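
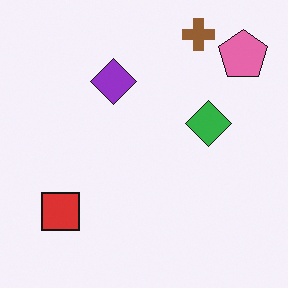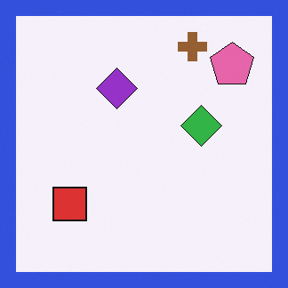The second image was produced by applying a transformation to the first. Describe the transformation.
It was framed with a blue border.

A solid blue frame runs around the edge of the second image, with the content slightly shrunk inside it.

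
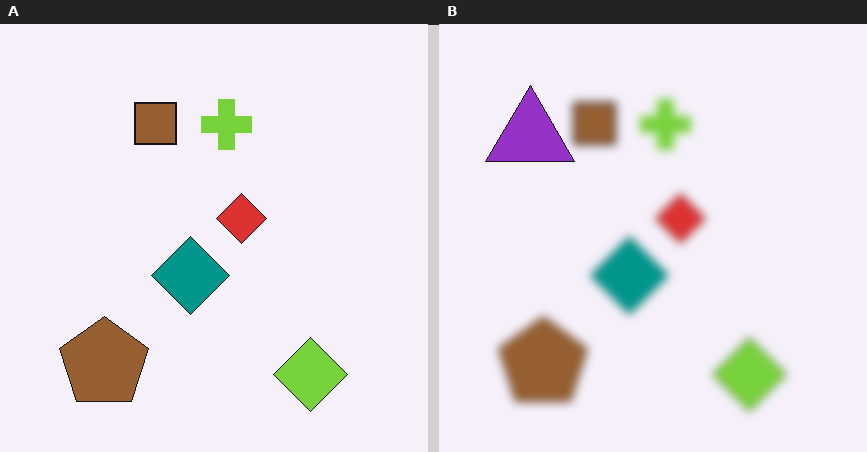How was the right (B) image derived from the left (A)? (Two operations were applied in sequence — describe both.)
The image was noticeably gaussian-blurred, then overlaid with an additional purple triangle.

Shape edges and outlines are uniformly softened across the whole image. A purple triangle appears in the right (B) image that is absent from the left (A).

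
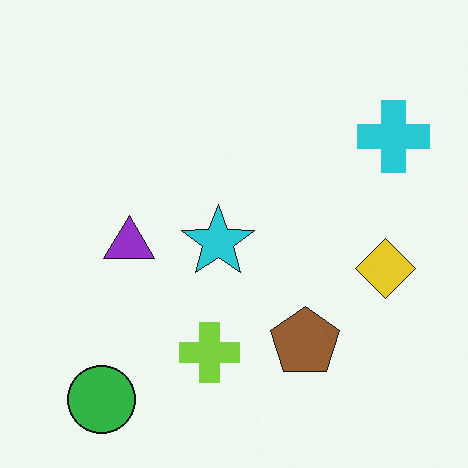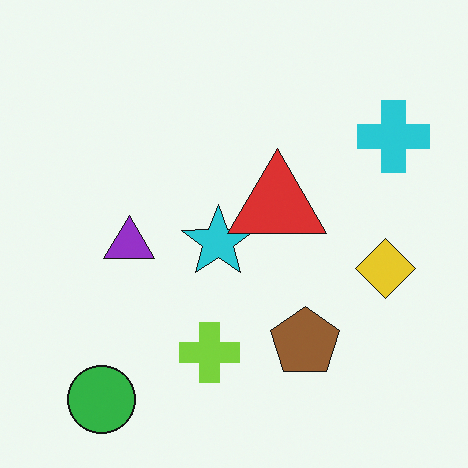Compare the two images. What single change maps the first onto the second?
The image was overlaid with an additional red triangle.

A red triangle appears in the second image that is absent from the first.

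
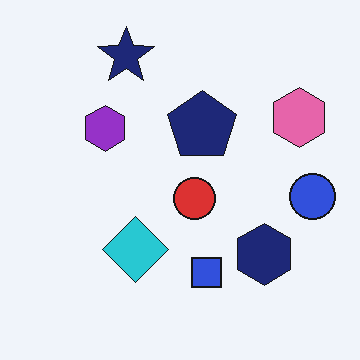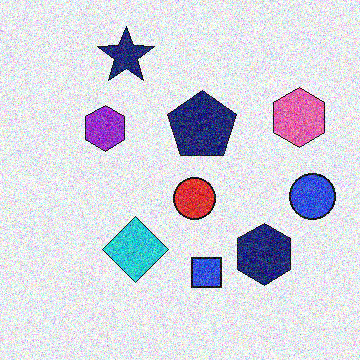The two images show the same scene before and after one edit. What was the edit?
It was degraded with strong gaussian noise.

Random speckle covers the whole image, including the flat background.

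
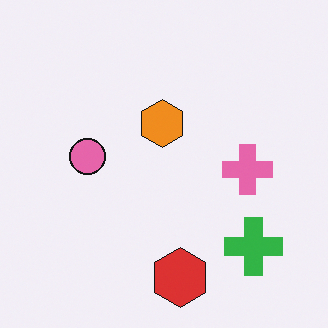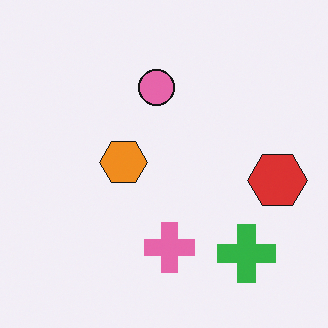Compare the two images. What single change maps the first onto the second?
The image was transposed (reflected across the top-left ↔ bottom-right diagonal).

Shapes have swapped their row and column positions — what was in the top-right is now in the bottom-left — a diagonal reflection.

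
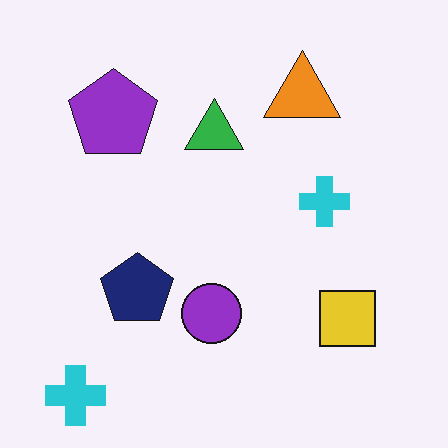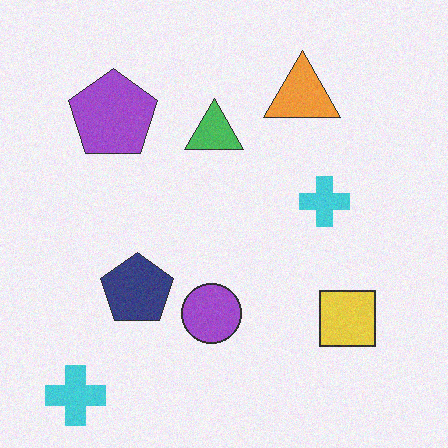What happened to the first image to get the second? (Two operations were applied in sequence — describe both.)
The image was given slightly reduced contrast, then degraded with subtle gaussian noise.

Tones are pushed toward mid-grey across the whole image — a global contrast change. Random speckle covers the whole image, including the flat background.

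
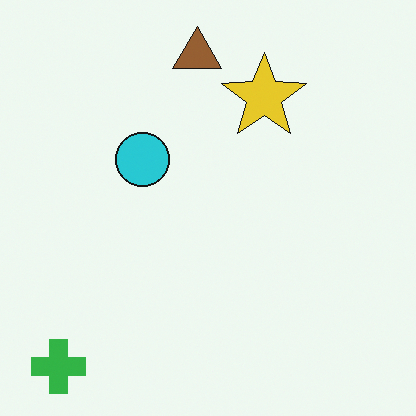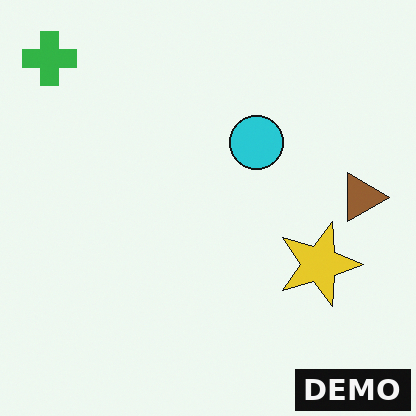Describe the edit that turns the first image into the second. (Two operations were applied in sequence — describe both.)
The transformation is: rotated 90° clockwise, then watermarked with the text "DEMO" in the lower-right corner.

The green cross sits in the bottom-left of the first image and the top-left of the second — consistent with a whole-image 90° clockwise rotation. A dark label reading "DEMO" appears in the lower-right corner.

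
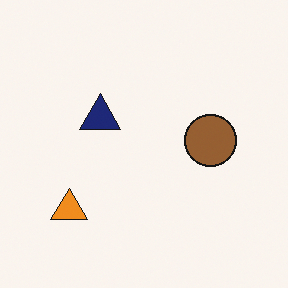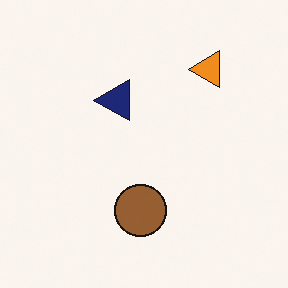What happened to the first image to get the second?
The image was transposed (reflected across the top-left ↔ bottom-right diagonal).

Shapes have swapped their row and column positions — what was in the top-right is now in the bottom-left — a diagonal reflection.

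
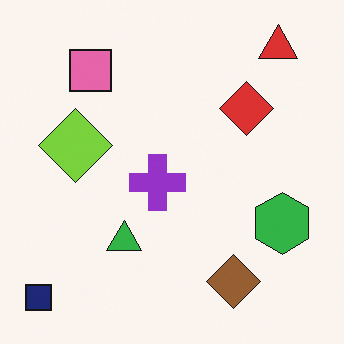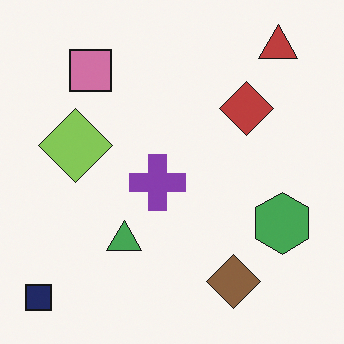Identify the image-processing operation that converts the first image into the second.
Slightly desaturated.

All colors are more muted and greyish — a global saturation change.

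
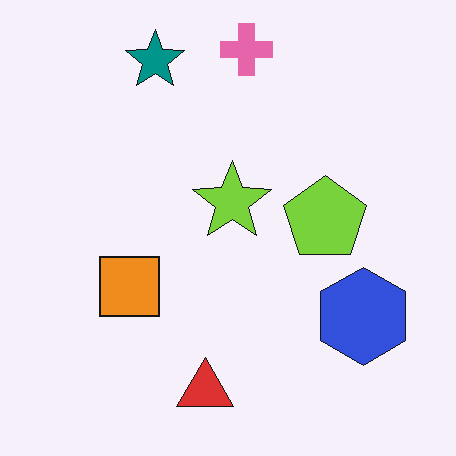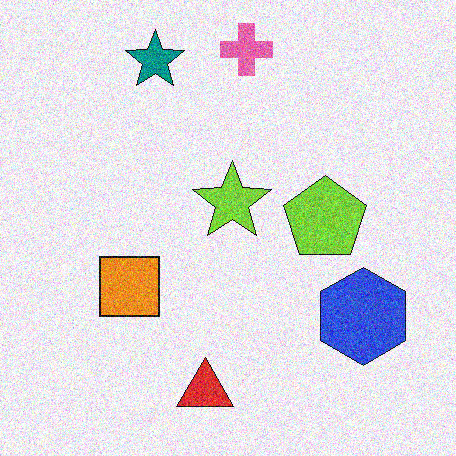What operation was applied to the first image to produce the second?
It was degraded with a thick layer of grain.

Random speckle covers the whole image, including the flat background.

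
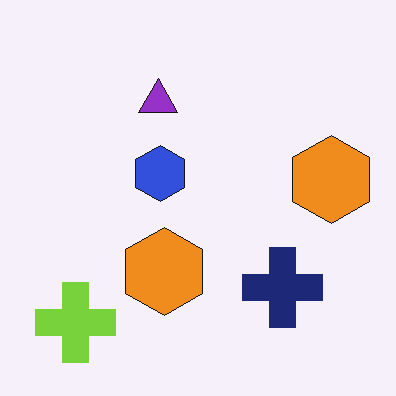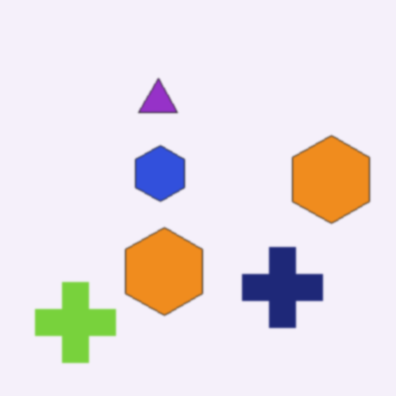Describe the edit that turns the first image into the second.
The image was lightly blurred.

Shape edges and outlines are uniformly softened across the whole image.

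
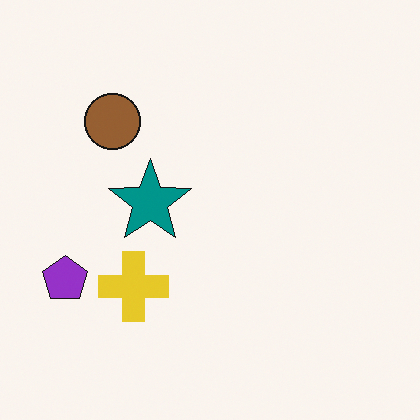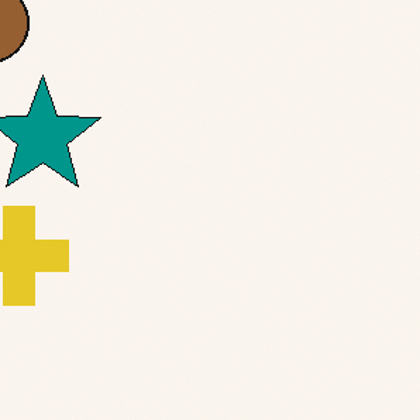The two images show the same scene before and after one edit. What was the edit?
This is the original image cropped slightly and scaled back up.

The visible shapes are larger and the field of view is narrower; shapes near the original edges may be partly or wholly outside the frame — a crop-and-rescale.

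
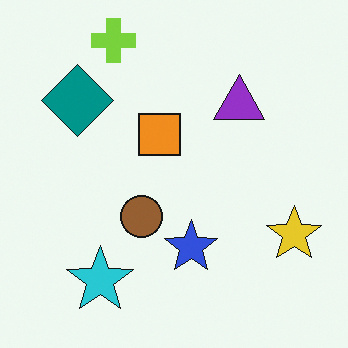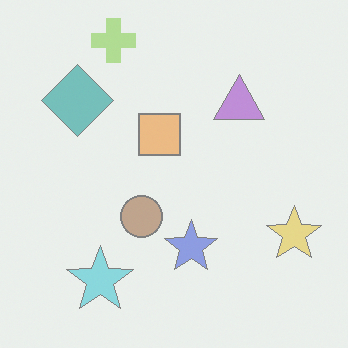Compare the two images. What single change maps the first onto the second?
This is the original image given much lower contrast.

Tones are pushed toward mid-grey across the whole image — a global contrast change.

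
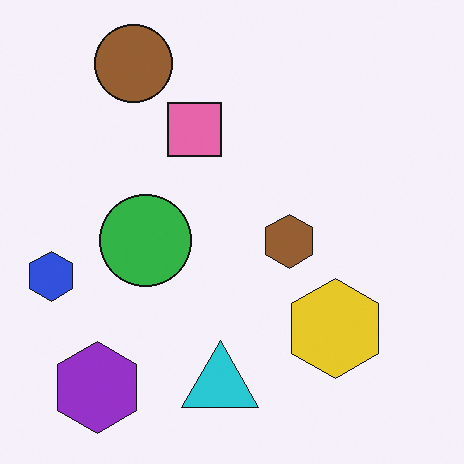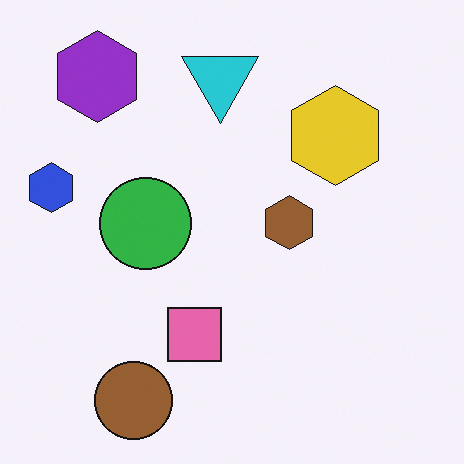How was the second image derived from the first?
The second image is the first flipped vertically (top ↔ bottom).

The brown circle is in the top-left of the first image and the bottom-left of the second — shapes on opposite sides of the horizontal midline have swapped in a mirror flip.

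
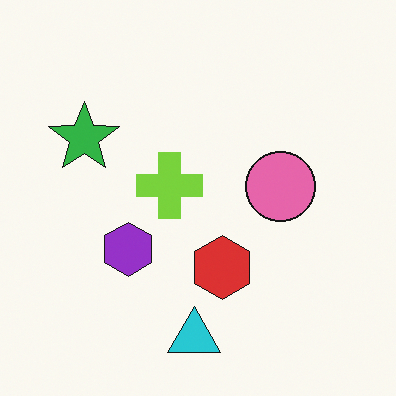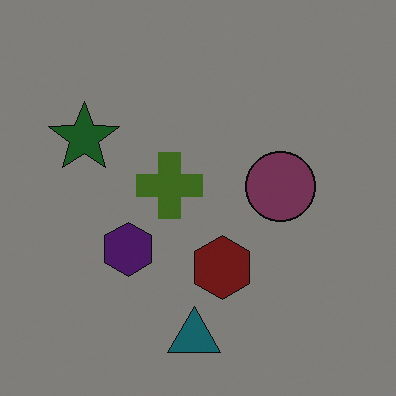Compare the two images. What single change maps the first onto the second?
The second image is the first substantially darkened.

Every pixel — background and shapes alike — is uniformly darkened.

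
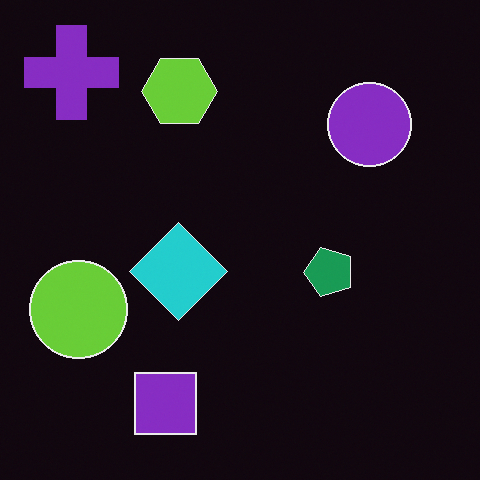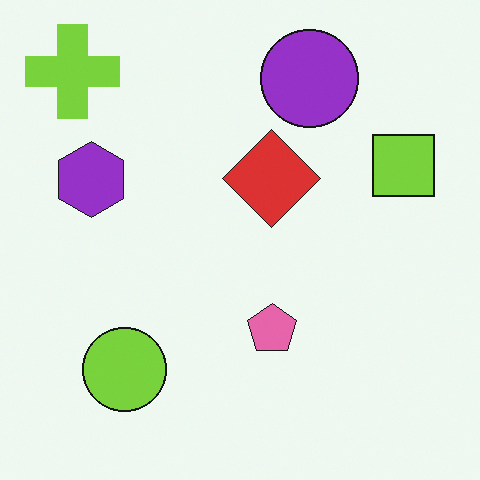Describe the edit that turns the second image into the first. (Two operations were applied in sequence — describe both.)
Color-inverted (negative), then transposed (reflected across the top-left ↔ bottom-right diagonal).

The light background has become dark and every shape's color is its complement — a photographic negative. Shapes have swapped their row and column positions — what was in the top-right is now in the bottom-left — a diagonal reflection.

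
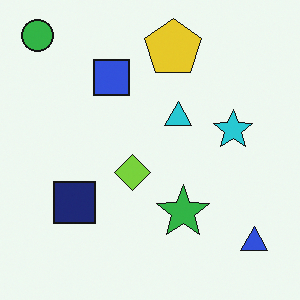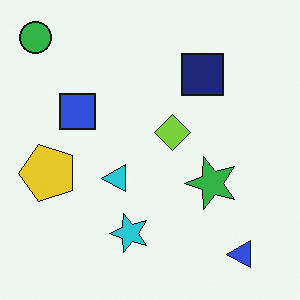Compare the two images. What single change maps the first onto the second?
The image was transposed (reflected across the top-left ↔ bottom-right diagonal).

Shapes have swapped their row and column positions — what was in the top-right is now in the bottom-left — a diagonal reflection.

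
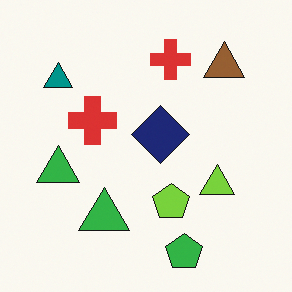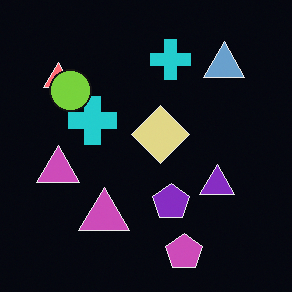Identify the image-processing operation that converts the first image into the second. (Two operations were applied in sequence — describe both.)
Color-inverted (negative), then overlaid with an additional lime circle.

The light background has become dark and every shape's color is its complement — a photographic negative. A lime circle appears in the second image that is absent from the first.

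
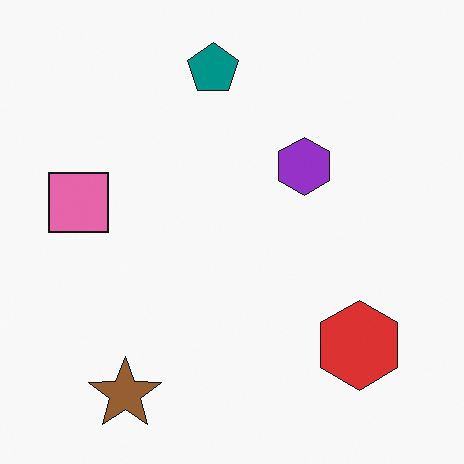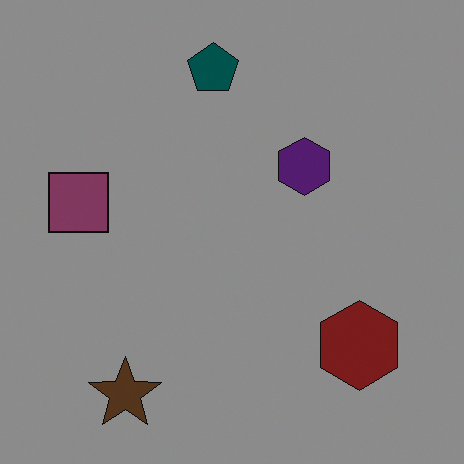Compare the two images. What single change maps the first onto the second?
The second image is the first substantially darkened.

Every pixel — background and shapes alike — is uniformly darkened.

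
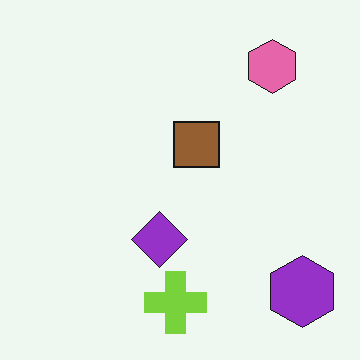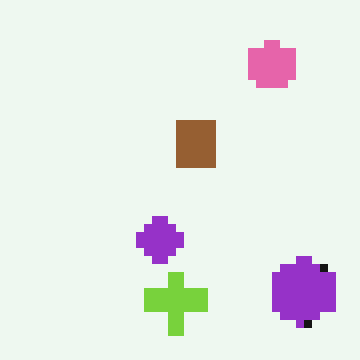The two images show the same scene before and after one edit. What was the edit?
The image was moderately pixelated.

Shapes are reduced to large square blocks; fine edges and outlines are lost — a downscale-then-upscale (mosaic) effect.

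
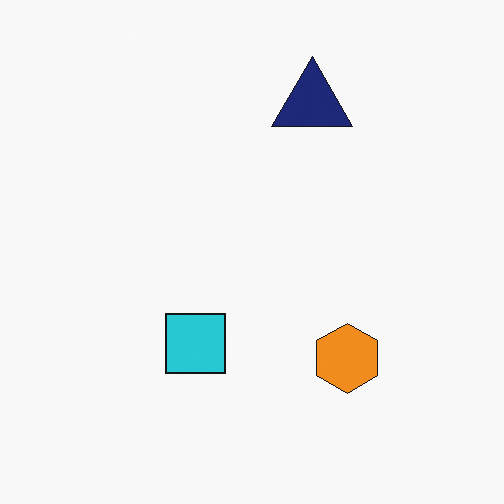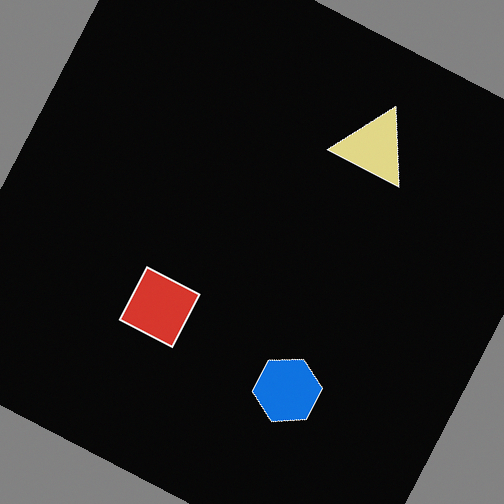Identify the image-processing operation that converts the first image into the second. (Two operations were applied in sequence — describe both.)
It was color-inverted (negative), then rotated clockwise by a moderate amount.

The light background has become dark and every shape's color is its complement — a photographic negative. Every shape is tilted by the same angle and the image corners show triangular fill wedges — a whole-image rotation by a non-right angle.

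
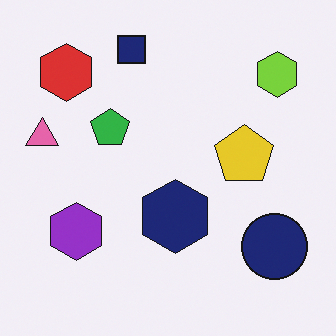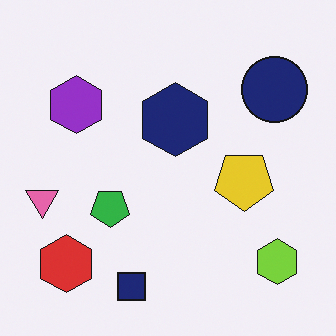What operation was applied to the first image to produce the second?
The transformation is: flipped vertically (top ↔ bottom).

The navy square is in the top of the first image and the bottom of the second — shapes on opposite sides of the horizontal midline have swapped in a mirror flip.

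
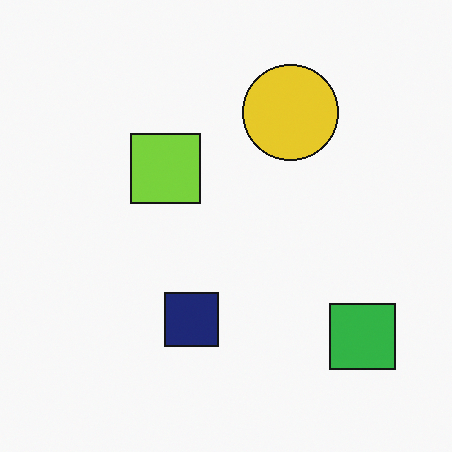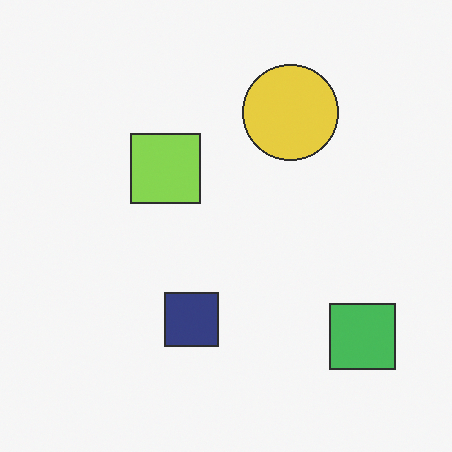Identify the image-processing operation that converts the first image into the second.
It was given slightly reduced contrast.

Tones are pushed toward mid-grey across the whole image — a global contrast change.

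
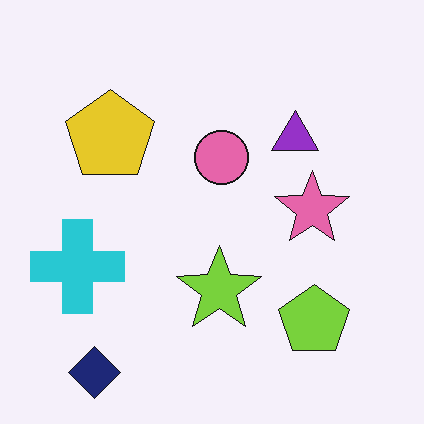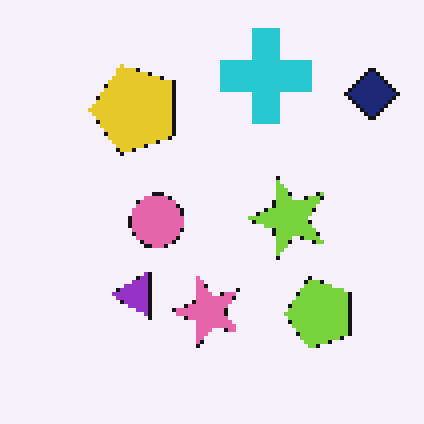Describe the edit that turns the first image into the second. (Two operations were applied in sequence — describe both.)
The second image is the first transposed (reflected across the top-left ↔ bottom-right diagonal), then lightly pixelated (a mild mosaic effect).

Shapes have swapped their row and column positions — what was in the top-right is now in the bottom-left — a diagonal reflection. Shapes are reduced to large square blocks; fine edges and outlines are lost — a downscale-then-upscale (mosaic) effect.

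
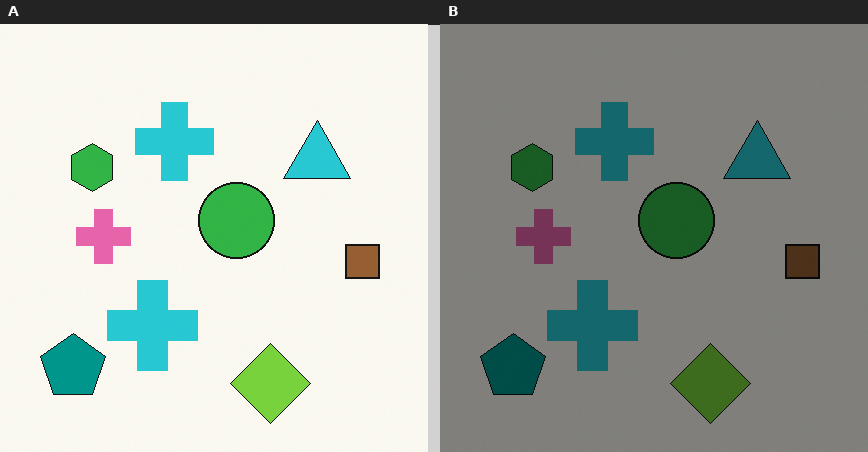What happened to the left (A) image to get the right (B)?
The right (B) image is the left (A) darkened a lot.

Every pixel — background and shapes alike — is uniformly darkened.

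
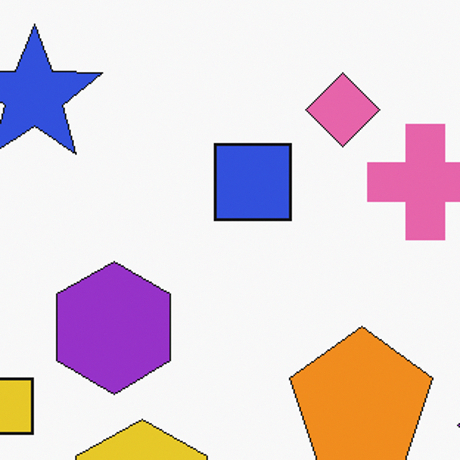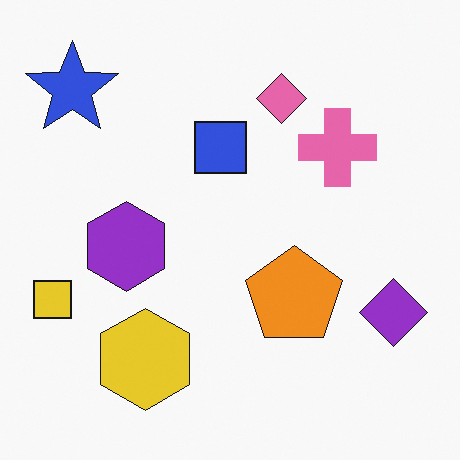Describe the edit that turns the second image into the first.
The transformation is: cropped to a modestly smaller region and rescaled.

The visible shapes are larger and the field of view is narrower; shapes near the original edges may be partly or wholly outside the frame — a crop-and-rescale.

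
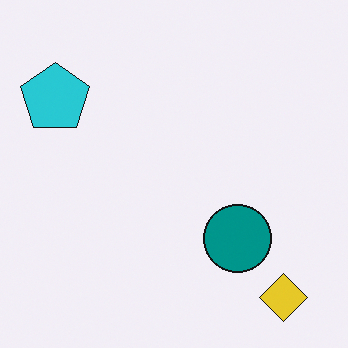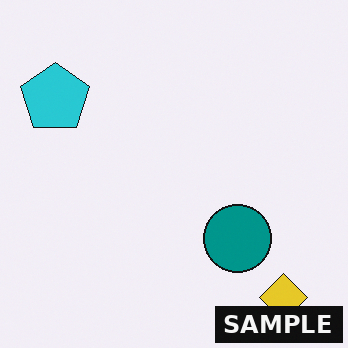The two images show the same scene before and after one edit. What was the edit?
The second image is the first watermarked with the text "SAMPLE" in the lower-right corner.

A dark label reading "SAMPLE" appears in the lower-right corner.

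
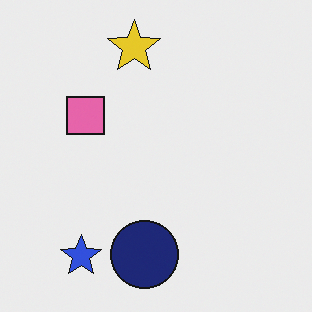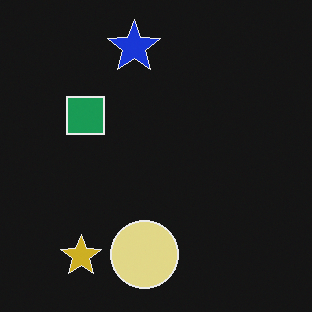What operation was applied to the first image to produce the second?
Color-inverted (negative).

The light background has become dark and every shape's color is its complement — a photographic negative.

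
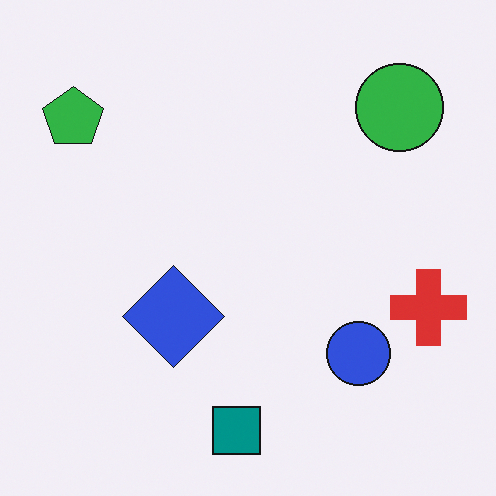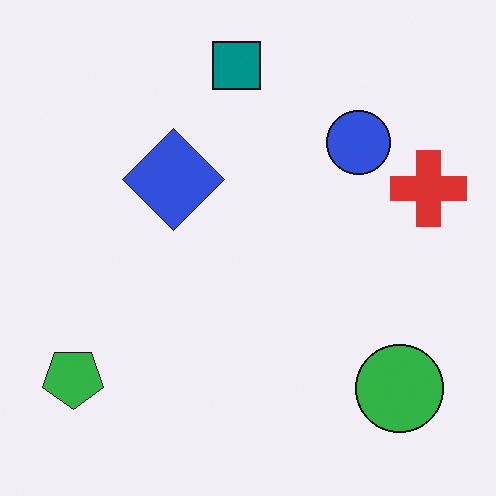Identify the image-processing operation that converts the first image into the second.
The transformation is: flipped vertically (top ↔ bottom).

The teal square is in the bottom of the first image and the top of the second — shapes on opposite sides of the horizontal midline have swapped in a mirror flip.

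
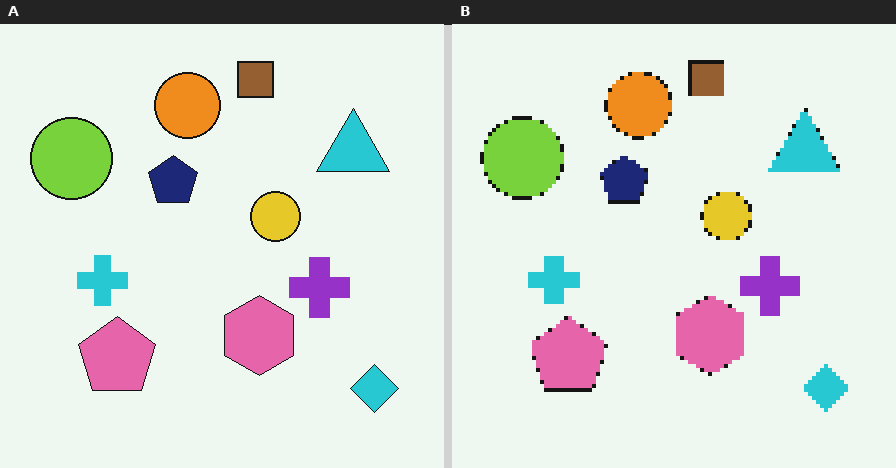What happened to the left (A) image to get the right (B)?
The image was lightly pixelated (a mild mosaic effect).

Shapes are reduced to large square blocks; fine edges and outlines are lost — a downscale-then-upscale (mosaic) effect.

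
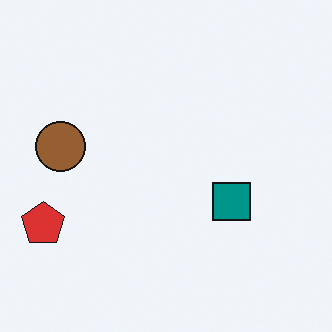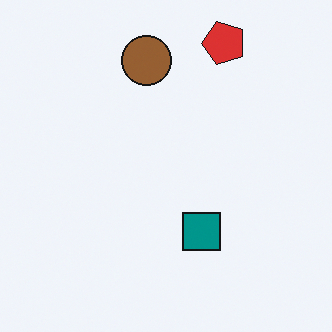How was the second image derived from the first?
The image was transposed (reflected across the top-left ↔ bottom-right diagonal).

Shapes have swapped their row and column positions — what was in the top-right is now in the bottom-left — a diagonal reflection.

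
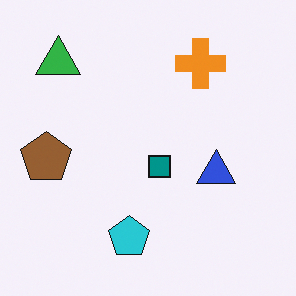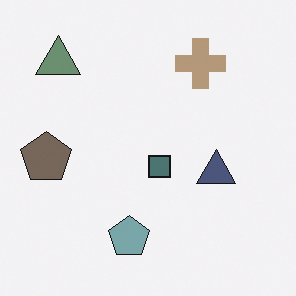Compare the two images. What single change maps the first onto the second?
The image was heavily desaturated.

All colors are more muted and greyish — a global saturation change.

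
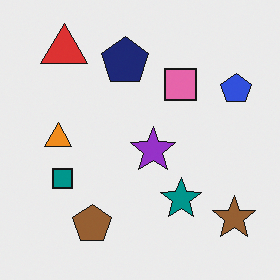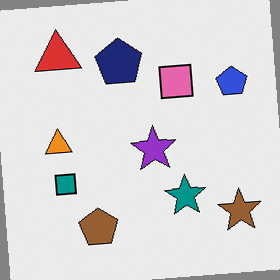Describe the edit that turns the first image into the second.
The transformation is: rotated counter-clockwise by a slight angle.

Every shape is tilted by the same angle and the image corners show triangular fill wedges — a whole-image rotation by a non-right angle.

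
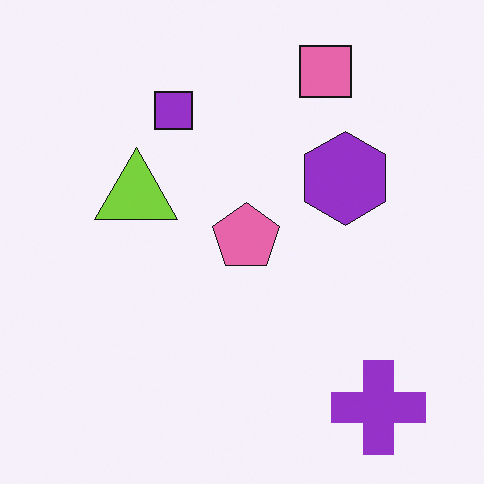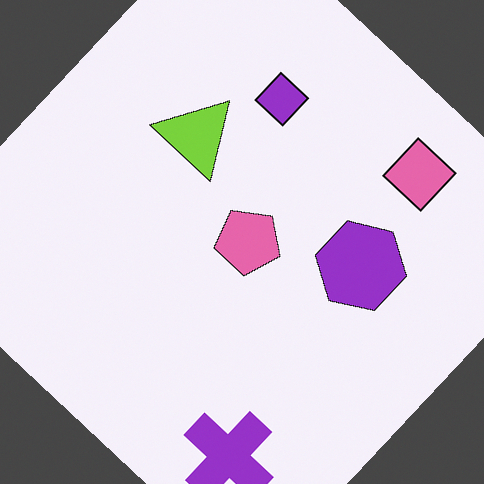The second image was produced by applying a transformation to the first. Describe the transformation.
Rotated clockwise by a large amount — several tens of degrees.

Every shape is tilted by the same angle and the image corners show triangular fill wedges — a whole-image rotation by a non-right angle.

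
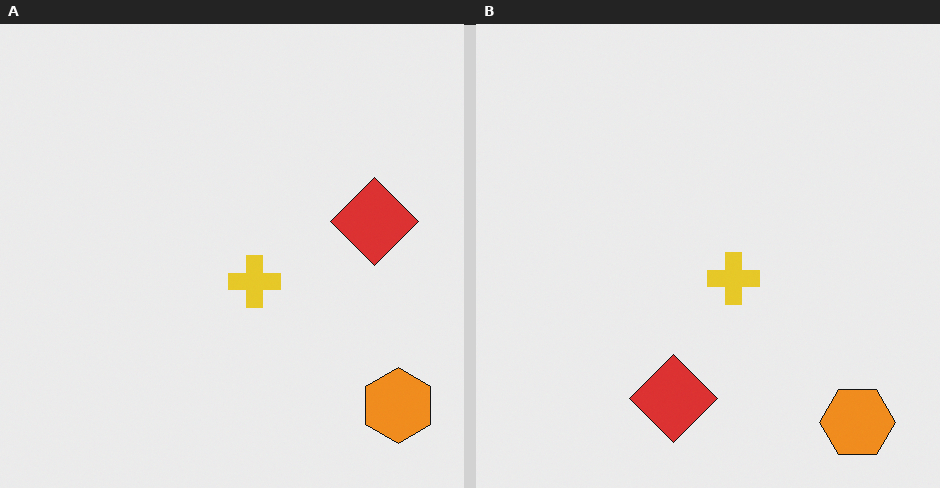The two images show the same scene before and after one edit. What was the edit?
This is the original image transposed (reflected across the top-left ↔ bottom-right diagonal).

Shapes have swapped their row and column positions — what was in the top-right is now in the bottom-left — a diagonal reflection.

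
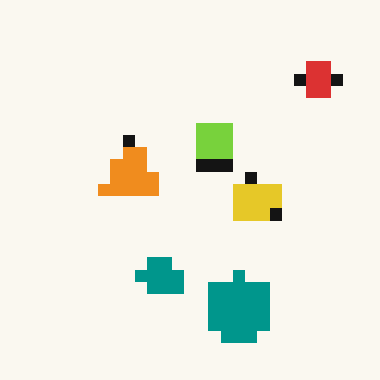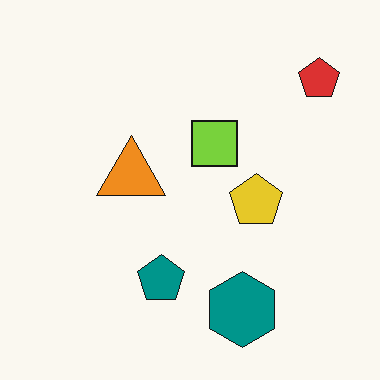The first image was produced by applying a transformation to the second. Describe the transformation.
This is the original image coarsely pixelated.

Shapes are reduced to large square blocks; fine edges and outlines are lost — a downscale-then-upscale (mosaic) effect.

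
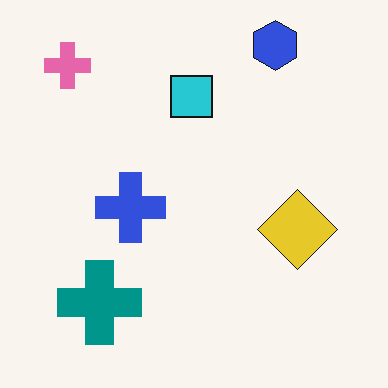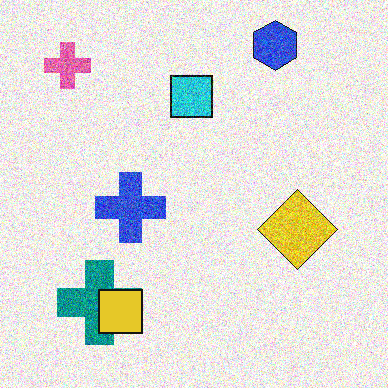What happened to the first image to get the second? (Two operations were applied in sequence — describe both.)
The image was degraded with heavy additive noise, then overlaid with an additional yellow square.

Random speckle covers the whole image, including the flat background. A yellow square appears in the second image that is absent from the first.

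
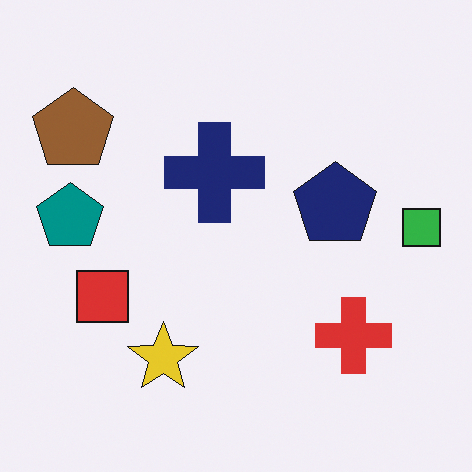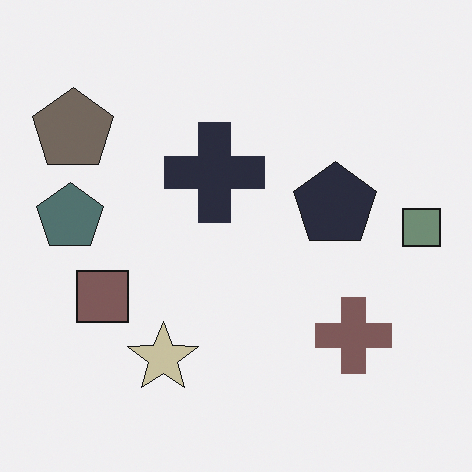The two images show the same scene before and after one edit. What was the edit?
The second image is the first heavily desaturated.

All colors are more muted and greyish — a global saturation change.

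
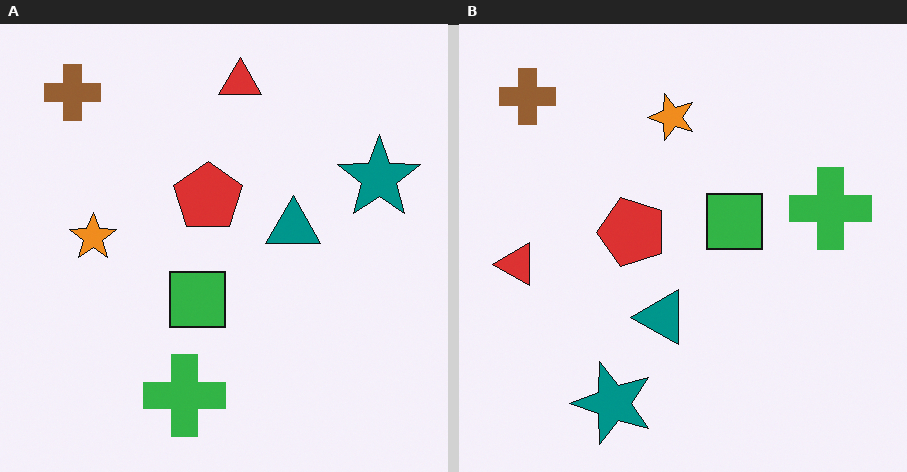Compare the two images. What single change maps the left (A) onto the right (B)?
The transformation is: transposed (reflected across the top-left ↔ bottom-right diagonal).

Shapes have swapped their row and column positions — what was in the top-right is now in the bottom-left — a diagonal reflection.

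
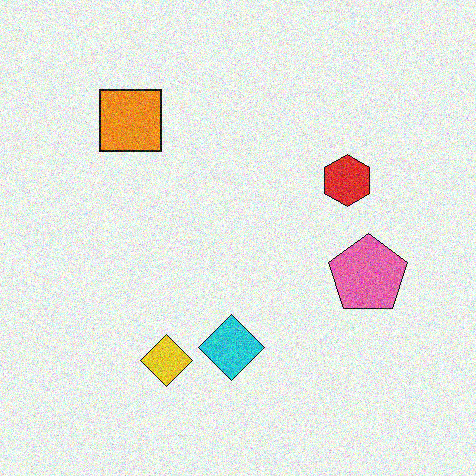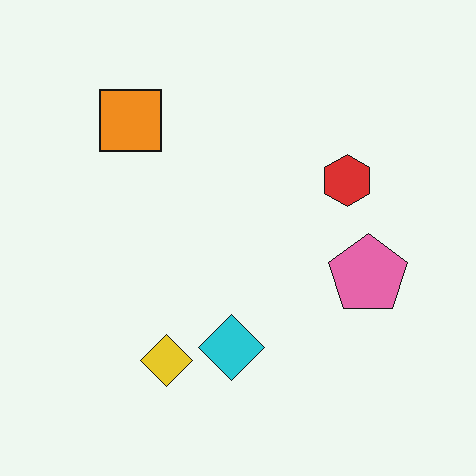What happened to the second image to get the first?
It was degraded with visible gaussian noise.

Random speckle covers the whole image, including the flat background.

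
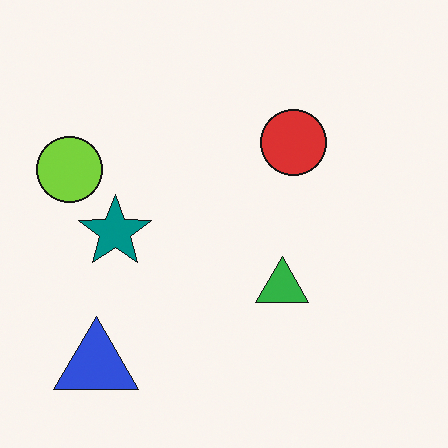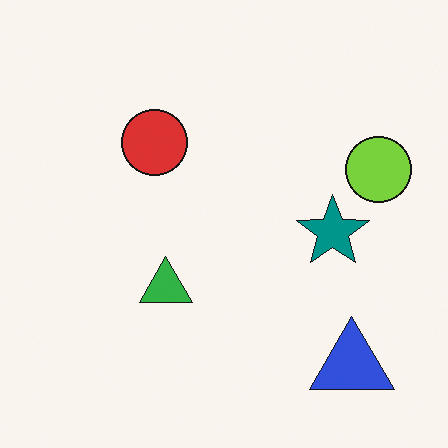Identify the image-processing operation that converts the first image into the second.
This is the original image flipped horizontally (left ↔ right).

The lime circle is in the left of the first image and the right of the second — shapes on opposite sides of the vertical midline have swapped in a mirror flip.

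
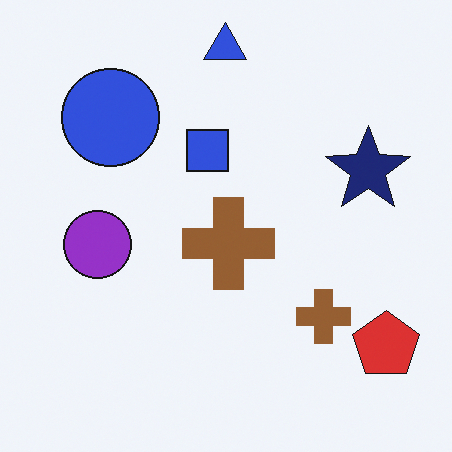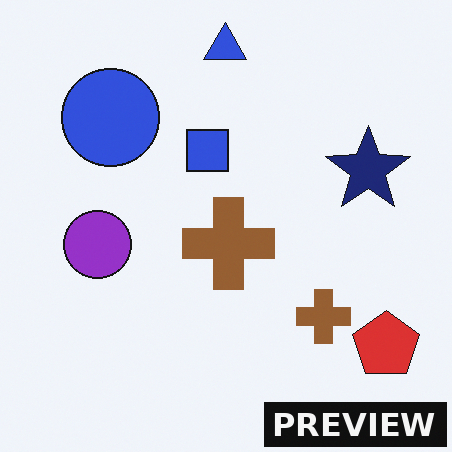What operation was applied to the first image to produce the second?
This is the original image watermarked with the text "PREVIEW" in the lower-right corner.

A dark label reading "PREVIEW" appears in the lower-right corner.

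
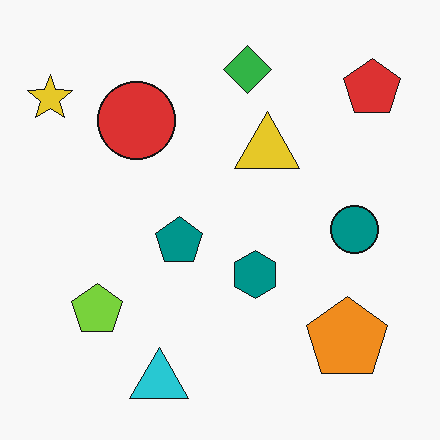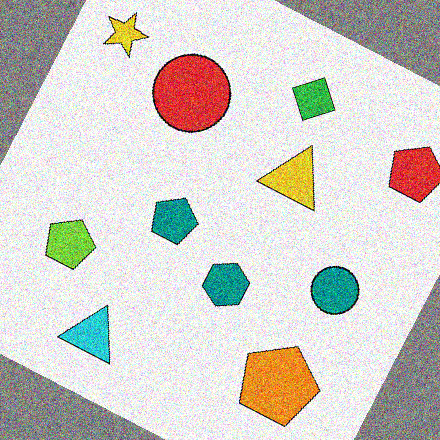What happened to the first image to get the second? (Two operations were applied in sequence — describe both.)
The second image is the first rotated clockwise by a moderate amount, then degraded with heavy additive noise.

Every shape is tilted by the same angle and the image corners show triangular fill wedges — a whole-image rotation by a non-right angle. Random speckle covers the whole image, including the flat background.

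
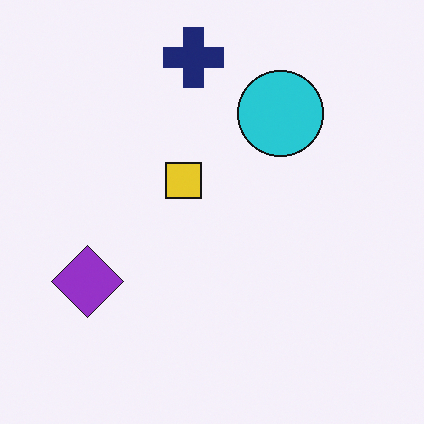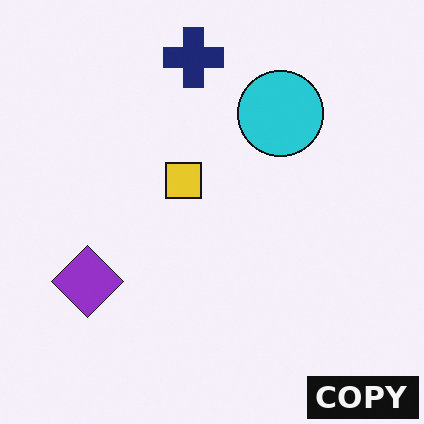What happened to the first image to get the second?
This is the original image watermarked with the text "COPY" in the lower-right corner.

A dark label reading "COPY" appears in the lower-right corner.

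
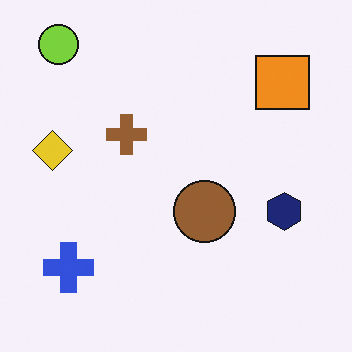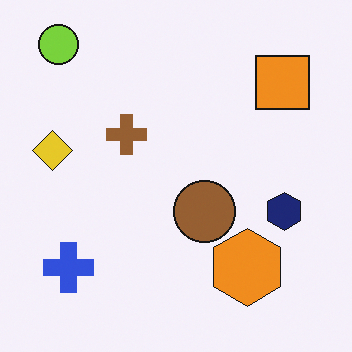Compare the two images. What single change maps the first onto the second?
It was overlaid with an additional orange hexagon.

An orange hexagon appears in the second image that is absent from the first.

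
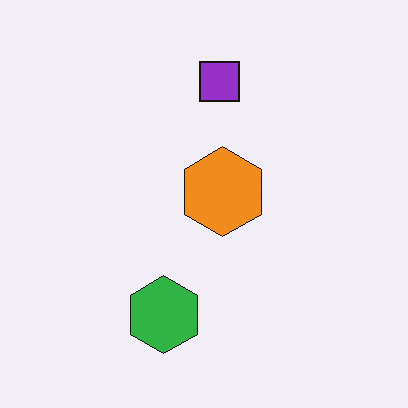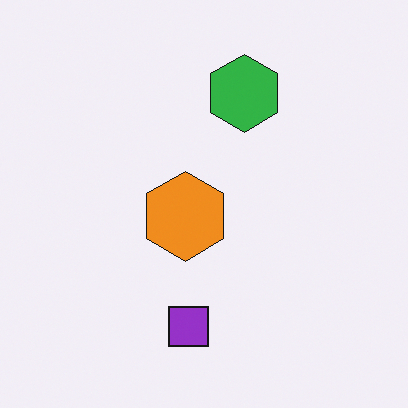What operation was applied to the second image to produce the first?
The image was rotated 180°.

The purple square sits in the bottom of the second image and the top of the first — consistent with a whole-image 180° rotation.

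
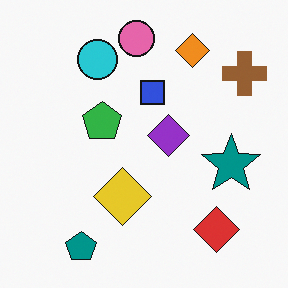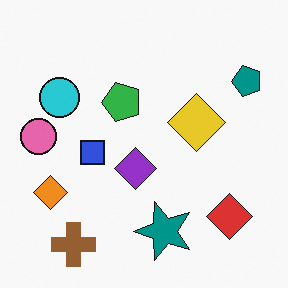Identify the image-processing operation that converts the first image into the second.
The transformation is: transposed (reflected across the top-left ↔ bottom-right diagonal).

Shapes have swapped their row and column positions — what was in the top-right is now in the bottom-left — a diagonal reflection.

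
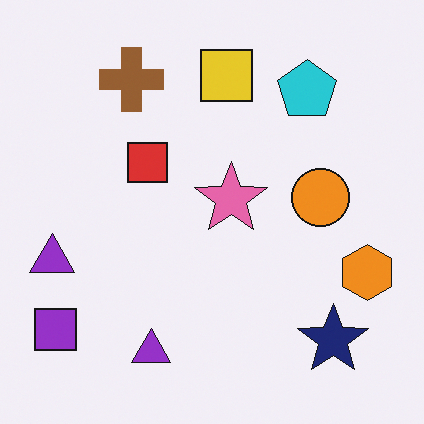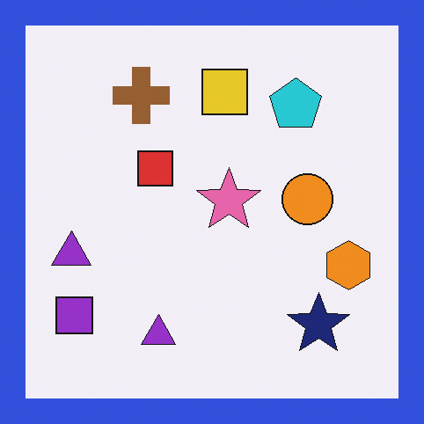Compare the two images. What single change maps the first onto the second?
The second image is the first framed with a blue border.

A solid blue frame runs around the edge of the second image, with the content slightly shrunk inside it.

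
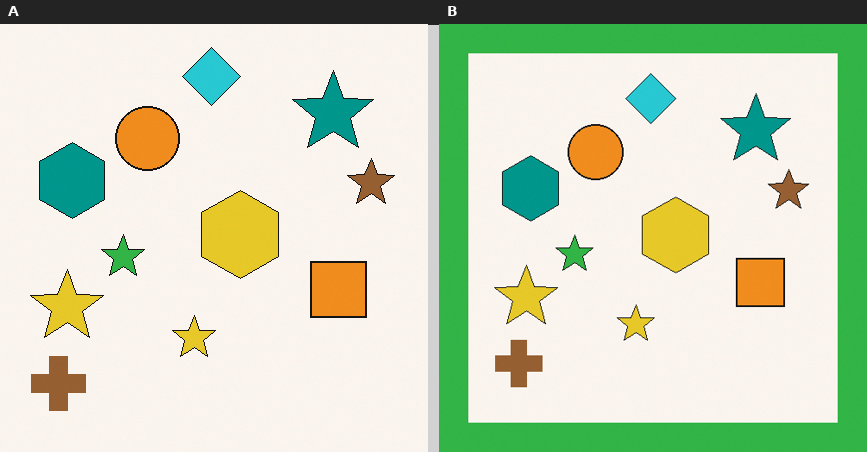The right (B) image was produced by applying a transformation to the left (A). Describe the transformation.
Framed with a green border.

A solid green frame runs around the edge of the right (B) image, with the content slightly shrunk inside it.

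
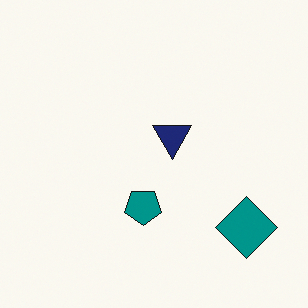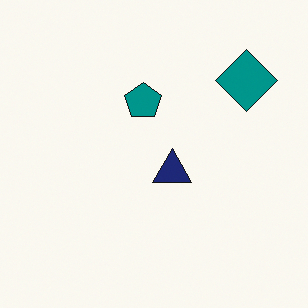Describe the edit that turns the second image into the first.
It was flipped vertically (top ↔ bottom).

The teal diamond is in the top-right of the second image and the bottom-right of the first — shapes on opposite sides of the horizontal midline have swapped in a mirror flip.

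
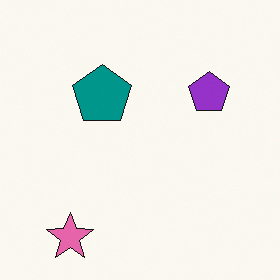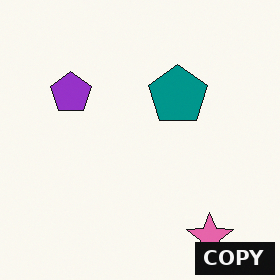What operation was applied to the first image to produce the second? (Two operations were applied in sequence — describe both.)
It was flipped horizontally (left ↔ right), then watermarked with the text "COPY" in the lower-right corner.

The pink star is in the bottom-left of the first image and the bottom-right of the second — shapes on opposite sides of the vertical midline have swapped in a mirror flip. A dark label reading "COPY" appears in the lower-right corner.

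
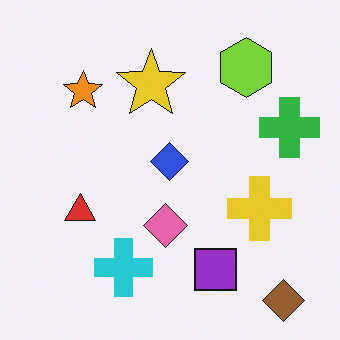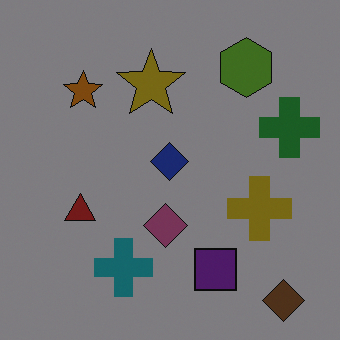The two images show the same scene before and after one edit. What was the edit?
The transformation is: substantially darkened.

Every pixel — background and shapes alike — is uniformly darkened.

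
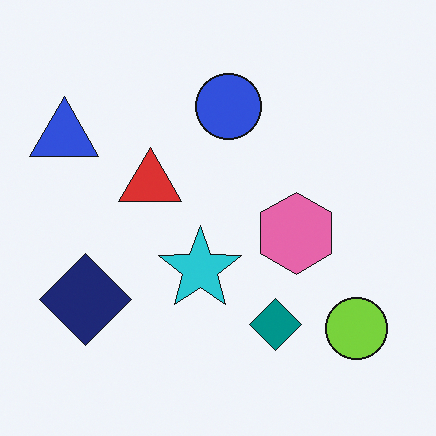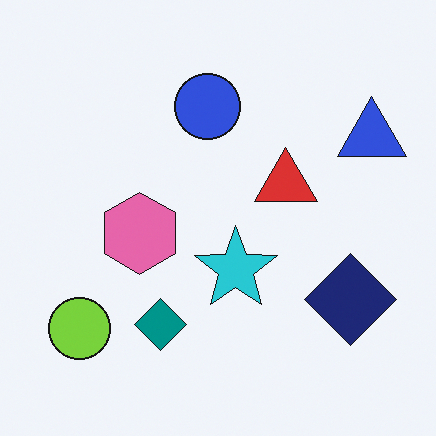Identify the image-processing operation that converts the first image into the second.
Flipped horizontally (left ↔ right).

The blue triangle is in the top-left of the first image and the top-right of the second — shapes on opposite sides of the vertical midline have swapped in a mirror flip.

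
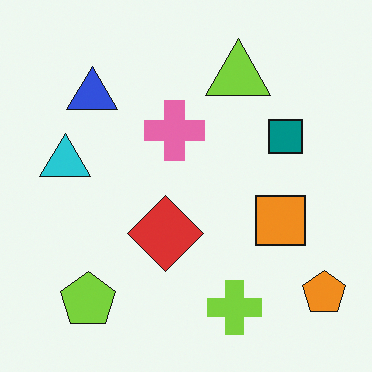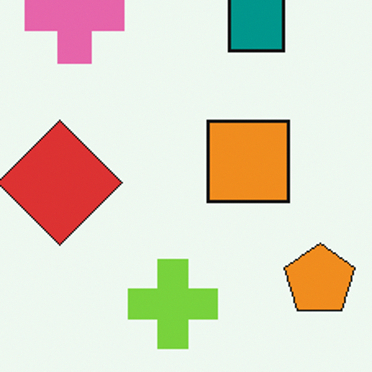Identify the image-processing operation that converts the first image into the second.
The second image is the first cropped tightly and scaled back up.

The visible shapes are larger and the field of view is narrower; shapes near the original edges may be partly or wholly outside the frame — a crop-and-rescale.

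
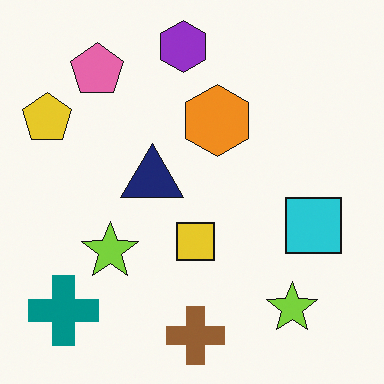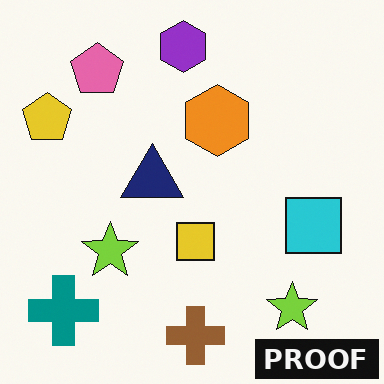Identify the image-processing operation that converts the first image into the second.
The image was watermarked with the text "PROOF" in the lower-right corner.

A dark label reading "PROOF" appears in the lower-right corner.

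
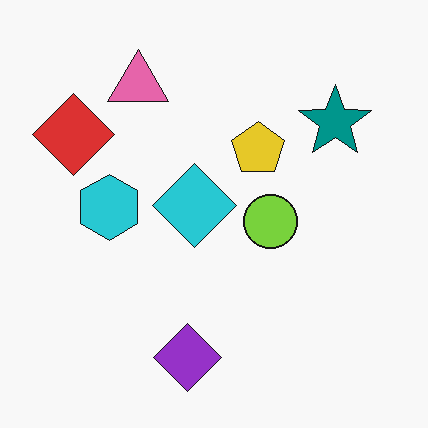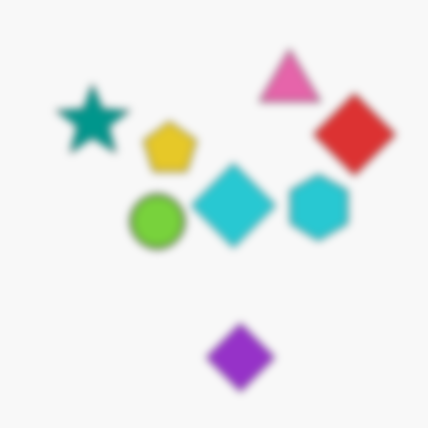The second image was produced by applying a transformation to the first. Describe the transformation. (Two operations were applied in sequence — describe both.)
The image was moderately blurred, then flipped horizontally (left ↔ right).

Shape edges and outlines are uniformly softened across the whole image. The red diamond is in the top-left of the first image and the top-right of the second — shapes on opposite sides of the vertical midline have swapped in a mirror flip.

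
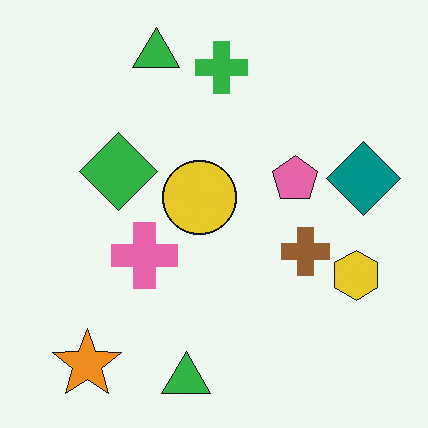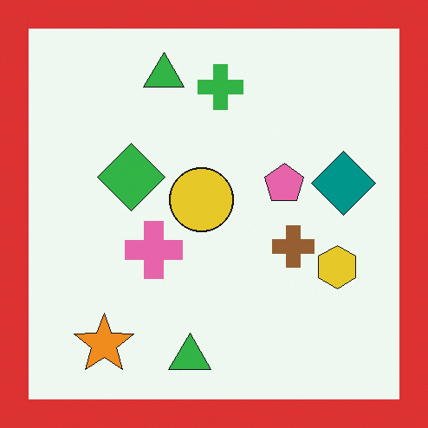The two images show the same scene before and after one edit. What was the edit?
The transformation is: framed with a red border.

A solid red frame runs around the edge of the second image, with the content slightly shrunk inside it.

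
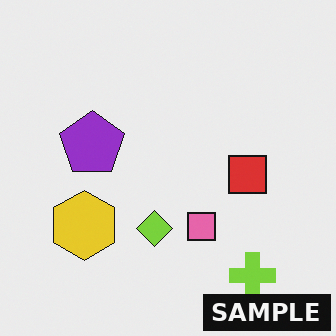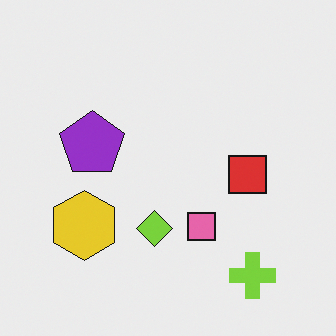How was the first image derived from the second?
The image was watermarked with the text "SAMPLE" in the lower-right corner.

A dark label reading "SAMPLE" appears in the lower-right corner.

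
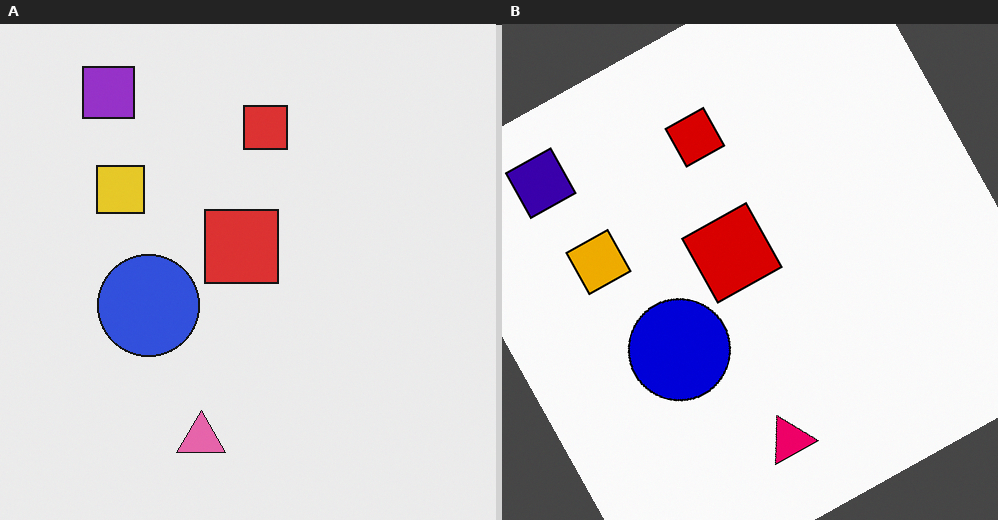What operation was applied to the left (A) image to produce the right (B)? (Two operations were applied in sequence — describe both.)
The right (B) image is the left (A) boosted in contrast, then rotated counter-clockwise by a clearly visible amount.

Tones are pushed away from mid-grey across the whole image — a global contrast change. Every shape is tilted by the same angle and the image corners show triangular fill wedges — a whole-image rotation by a non-right angle.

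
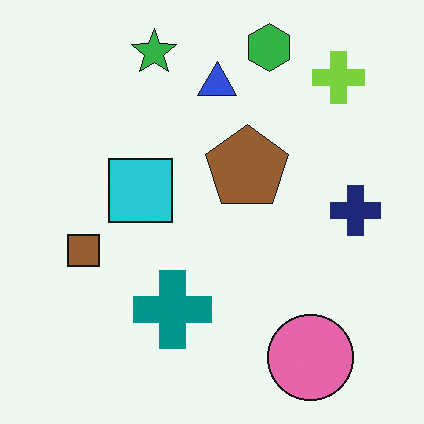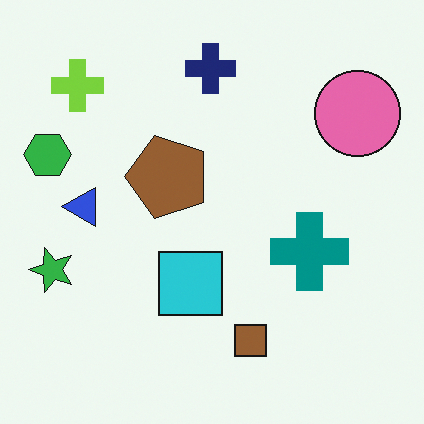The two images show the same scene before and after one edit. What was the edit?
The image was rotated 90° counter-clockwise.

The lime cross sits in the top-right of the first image and the top-left of the second — consistent with a whole-image 90° counter-clockwise rotation.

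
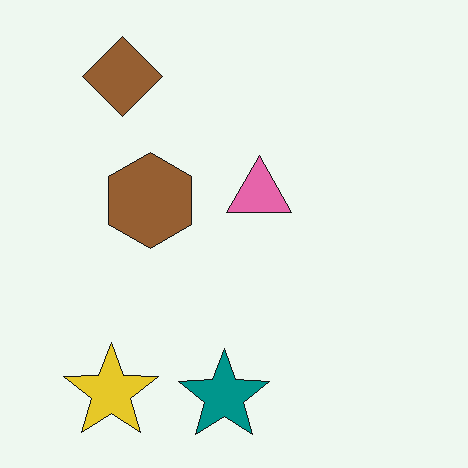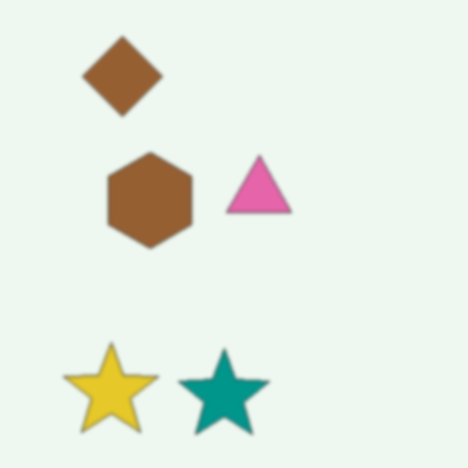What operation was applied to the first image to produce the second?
Lightly blurred.

Shape edges and outlines are uniformly softened across the whole image.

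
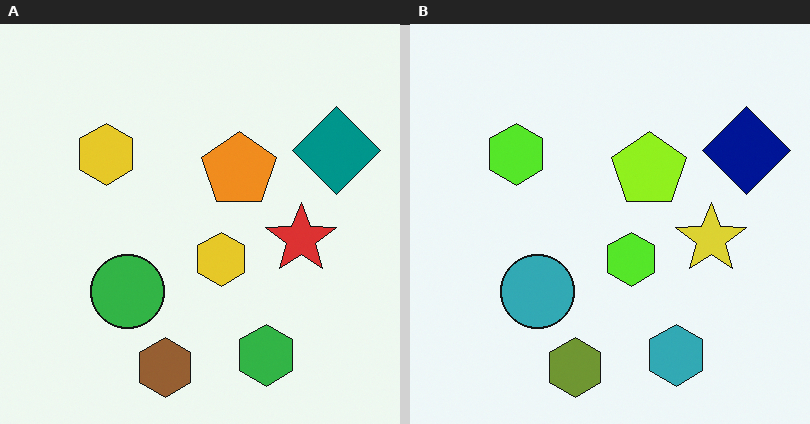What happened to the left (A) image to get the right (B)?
The transformation is: hue-shifted slightly.

Every shape's color has rotated by the same amount around the hue wheel — a uniform hue shift.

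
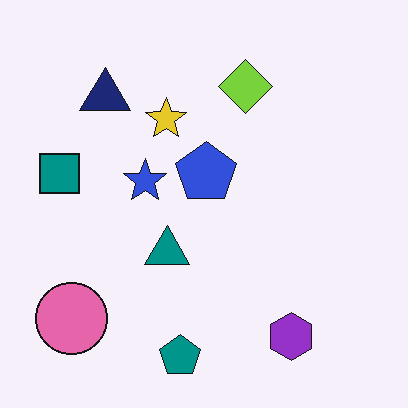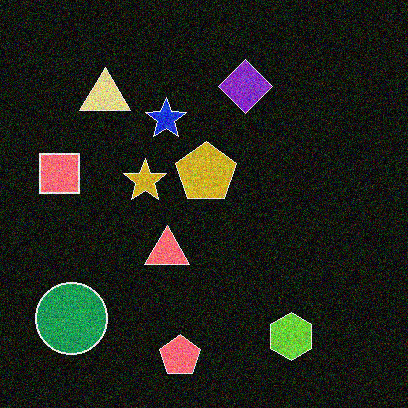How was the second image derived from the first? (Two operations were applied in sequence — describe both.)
The image was color-inverted (negative), then degraded with heavy additive noise.

The light background has become dark and every shape's color is its complement — a photographic negative. Random speckle covers the whole image, including the flat background.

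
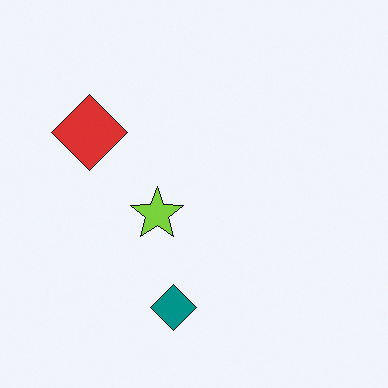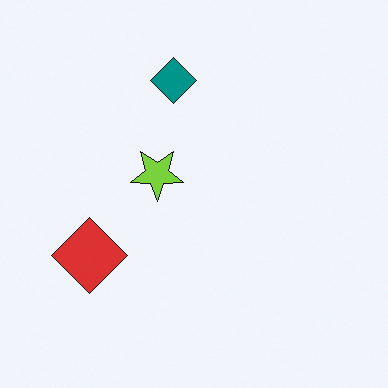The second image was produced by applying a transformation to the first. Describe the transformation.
The second image is the first flipped vertically (top ↔ bottom).

The teal diamond is in the bottom of the first image and the top of the second — shapes on opposite sides of the horizontal midline have swapped in a mirror flip.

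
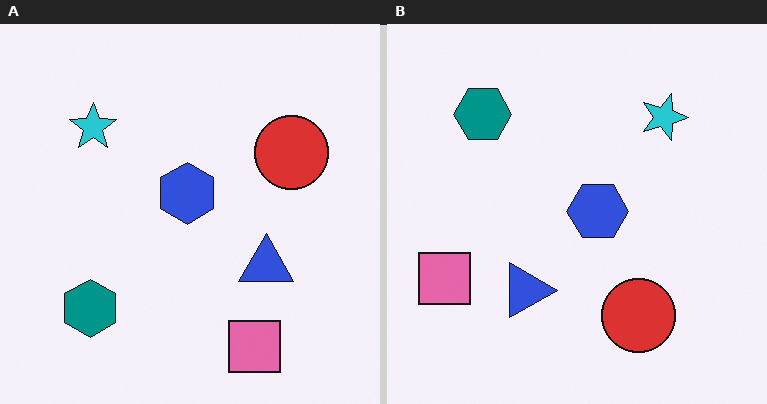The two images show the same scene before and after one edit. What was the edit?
It was rotated 90° clockwise.

The pink square sits in the bottom-right of the left (A) image and the bottom-left of the right (B) — consistent with a whole-image 90° clockwise rotation.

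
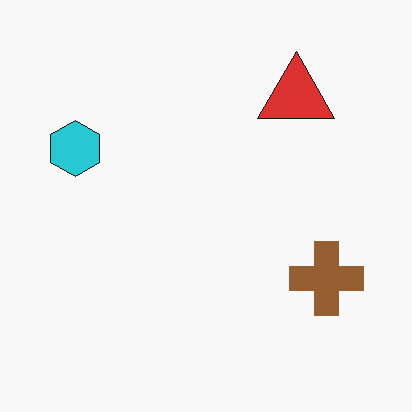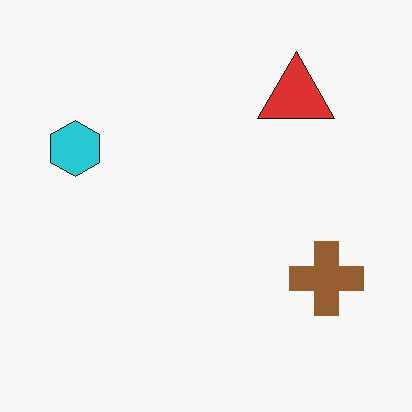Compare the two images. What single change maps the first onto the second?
It was JPEG-compressed with visible artifacts.

Blocky 8×8 compression artifacts appear around shape edges and the flat background shows ringing — characteristic JPEG degradation.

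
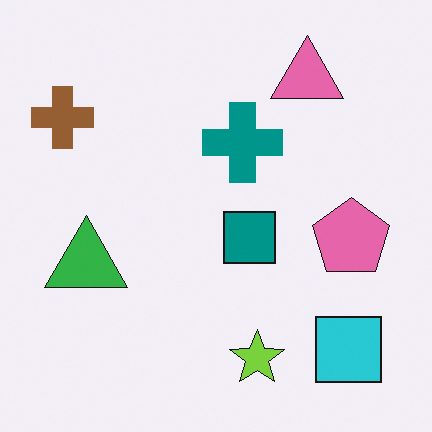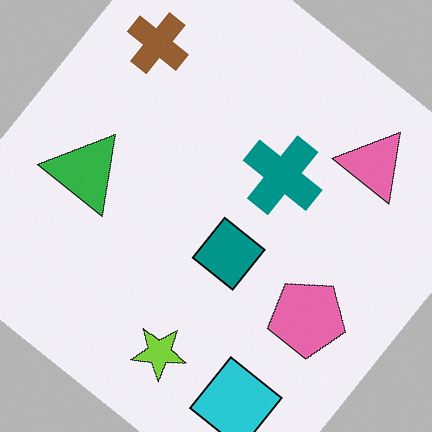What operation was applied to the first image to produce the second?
It was rotated clockwise by a large amount — several tens of degrees.

Every shape is tilted by the same angle and the image corners show triangular fill wedges — a whole-image rotation by a non-right angle.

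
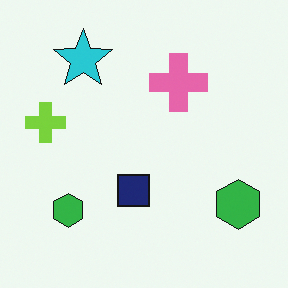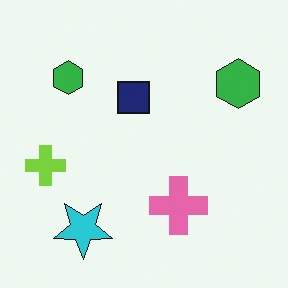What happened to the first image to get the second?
The image was flipped vertically (top ↔ bottom).

The cyan star is in the top-left of the first image and the bottom-left of the second — shapes on opposite sides of the horizontal midline have swapped in a mirror flip.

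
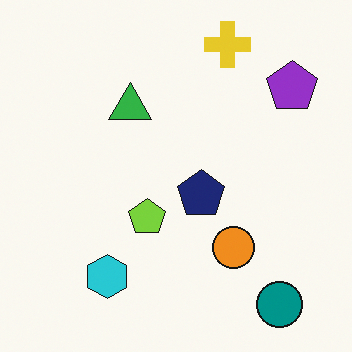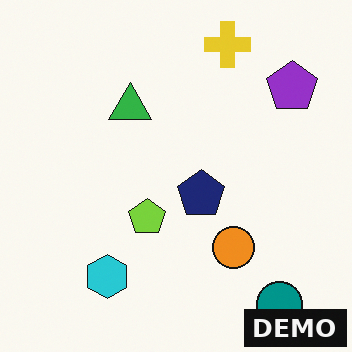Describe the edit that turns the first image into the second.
It was watermarked with the text "DEMO" in the lower-right corner.

A dark label reading "DEMO" appears in the lower-right corner.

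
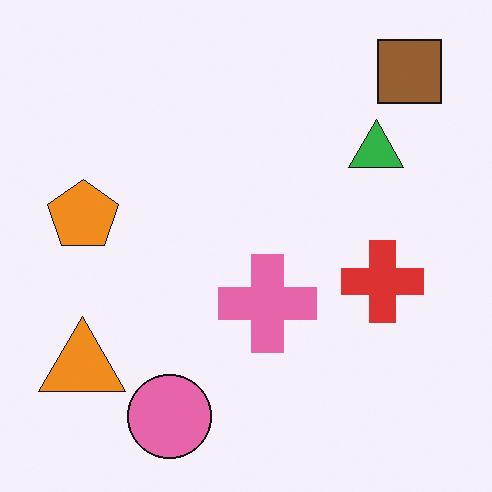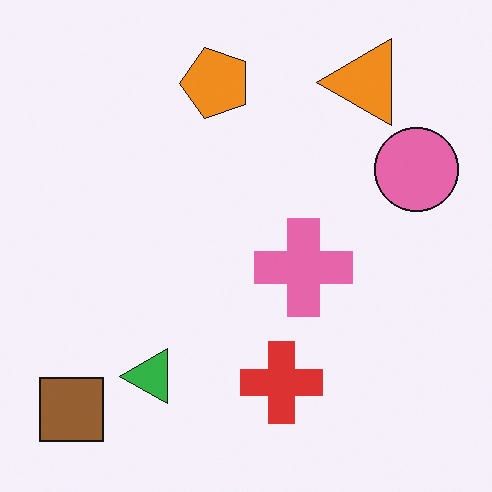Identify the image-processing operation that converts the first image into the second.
The second image is the first transposed (reflected across the top-left ↔ bottom-right diagonal).

Shapes have swapped their row and column positions — what was in the top-right is now in the bottom-left — a diagonal reflection.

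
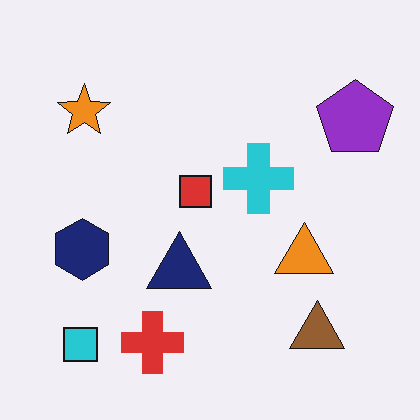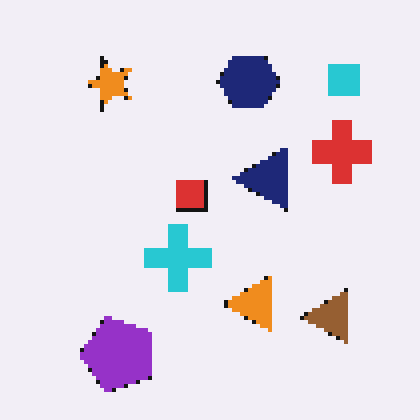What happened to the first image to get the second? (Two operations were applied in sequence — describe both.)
The second image is the first transposed (reflected across the top-left ↔ bottom-right diagonal), then lightly pixelated (a mild mosaic effect).

Shapes have swapped their row and column positions — what was in the top-right is now in the bottom-left — a diagonal reflection. Shapes are reduced to large square blocks; fine edges and outlines are lost — a downscale-then-upscale (mosaic) effect.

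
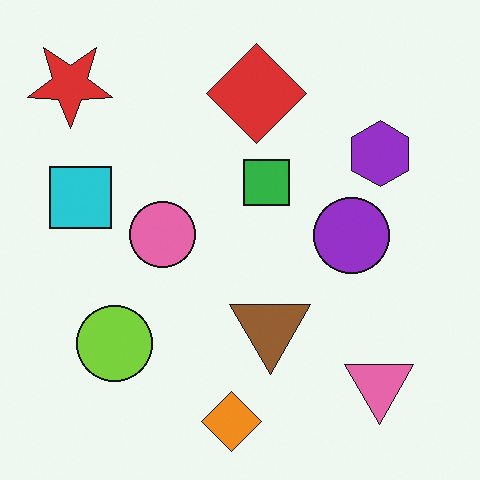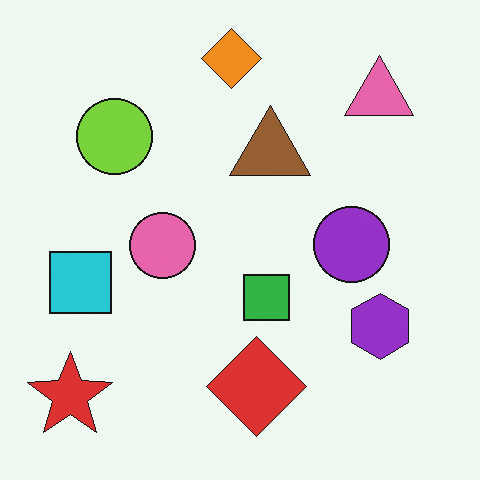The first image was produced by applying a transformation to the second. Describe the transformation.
Flipped vertically (top ↔ bottom).

The orange diamond is in the top of the second image and the bottom of the first — shapes on opposite sides of the horizontal midline have swapped in a mirror flip.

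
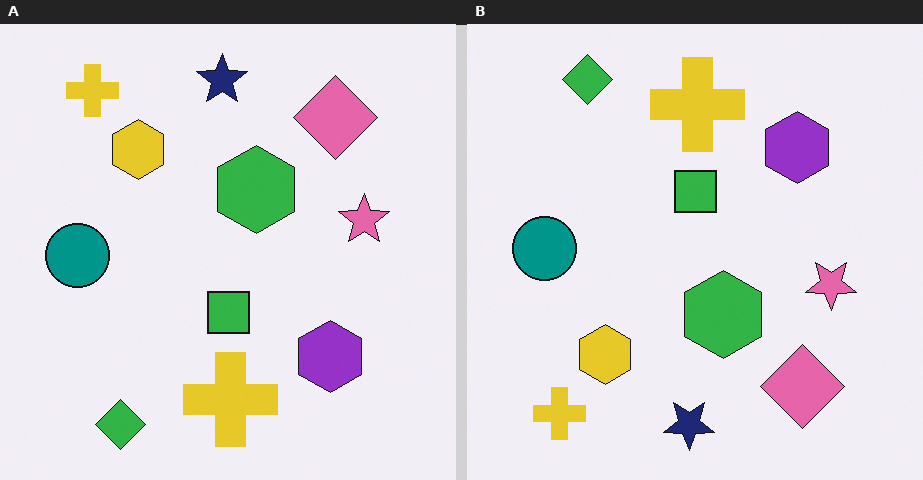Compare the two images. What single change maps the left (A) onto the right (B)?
Flipped vertically (top ↔ bottom).

The green diamond is in the bottom-left of the left (A) image and the top-left of the right (B) — shapes on opposite sides of the horizontal midline have swapped in a mirror flip.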